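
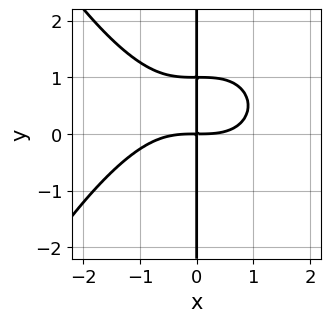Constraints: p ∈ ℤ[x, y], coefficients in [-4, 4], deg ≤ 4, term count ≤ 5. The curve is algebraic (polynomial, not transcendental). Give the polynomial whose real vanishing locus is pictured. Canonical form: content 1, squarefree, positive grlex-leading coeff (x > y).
x^4 + 3*x*y^2 - 3*x*y

First, deg p = 4.
Then, from the visible intercepts: every point of the y-axis in the box is on the curve.
Finally, these observations pin down the coefficients.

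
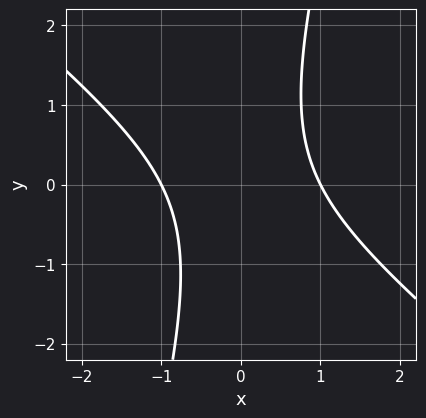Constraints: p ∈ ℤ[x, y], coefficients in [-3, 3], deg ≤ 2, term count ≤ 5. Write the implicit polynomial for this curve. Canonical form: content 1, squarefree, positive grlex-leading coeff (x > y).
deg p = 2. The shape is more complex than any degree-1 curve.
Observable constraints: the curve avoids every integer y-axis point in the box; among the integer gridlines, it crosses the x-axis at x ∈ {-1, 1}.
Assembling these constraints gives the stated polynomial.

3*x^2 + 3*x*y - y^2 - 3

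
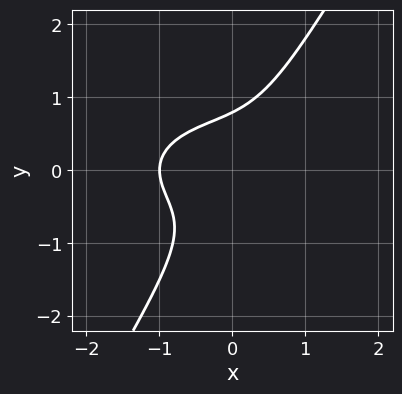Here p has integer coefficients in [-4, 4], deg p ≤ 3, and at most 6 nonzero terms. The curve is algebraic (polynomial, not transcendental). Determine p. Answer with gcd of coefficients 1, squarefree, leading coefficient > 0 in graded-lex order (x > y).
deg p = 3. The shape is more complex than any degree-2 curve.
Checking where it meets the axes: one x-axis crossing is at x = -1.
These observations pin down the coefficients.

x^3 + 3*x*y^2 - 2*y^3 + 1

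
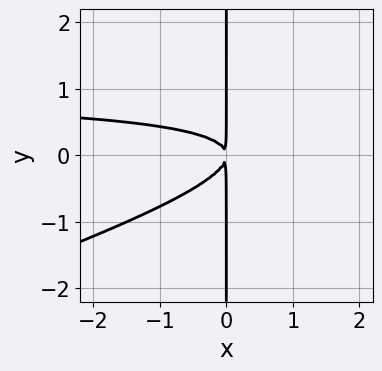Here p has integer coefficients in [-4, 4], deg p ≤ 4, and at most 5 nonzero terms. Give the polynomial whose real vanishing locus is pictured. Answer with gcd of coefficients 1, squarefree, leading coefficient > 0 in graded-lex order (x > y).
1. Degree: the shape is more complex than any degree-2 curve, so deg p = 3.
2. Reading off the gridlines: every point of the y-axis in the box is on the curve.
3. Matching integer coefficients to the picture gives p.

x^2*y - 3*x*y^2 - x^2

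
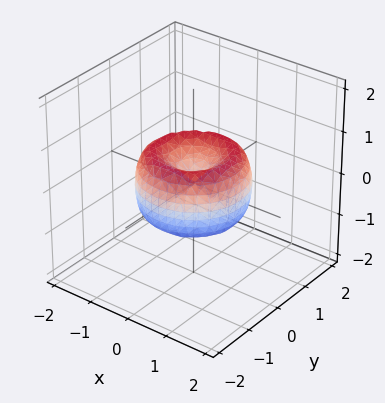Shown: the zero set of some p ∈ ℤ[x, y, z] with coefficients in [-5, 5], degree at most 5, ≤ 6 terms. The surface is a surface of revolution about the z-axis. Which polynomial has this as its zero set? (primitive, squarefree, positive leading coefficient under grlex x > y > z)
2*x^4 + 4*x^2*y^2 + 2*y^4 - 3*x^2 - 3*y^2 + 2*z^2

1. Degree: no degree-3 surface has this shape, so deg p = 4.
2. Symmetry: every cross-section ⟂ z is a circle, so x, y appear only via x² + y².
3. From the visible intercepts: it crosses the y-axis at the gridline y = 0; a circular section at z = 0 has radius between 1 and 2; one z-axis crossing is at z = 0; one x-axis crossing is at x = 0.
4. These observations pin down the coefficients.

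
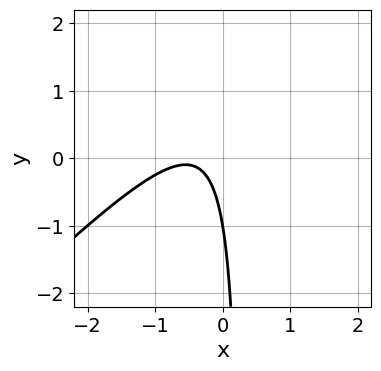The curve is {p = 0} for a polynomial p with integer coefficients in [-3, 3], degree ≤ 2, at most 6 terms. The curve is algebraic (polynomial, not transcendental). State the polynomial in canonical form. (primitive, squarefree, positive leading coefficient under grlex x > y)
3*x^2 - 3*x*y + 3*x + y + 1

Degree: no degree-1 curve has this shape, so deg p = 2.
Against the integer gridlines: one y-axis crossing is at y = -1; it misses every integer gridline on the x-axis.
Fitting integer coefficients to these (and the overall shape) gives p.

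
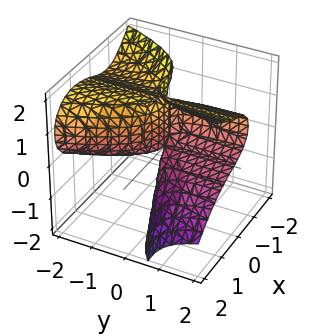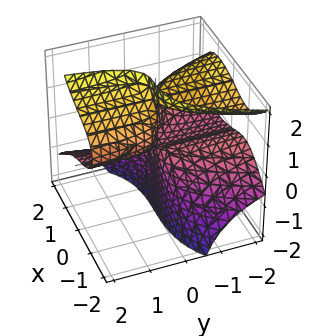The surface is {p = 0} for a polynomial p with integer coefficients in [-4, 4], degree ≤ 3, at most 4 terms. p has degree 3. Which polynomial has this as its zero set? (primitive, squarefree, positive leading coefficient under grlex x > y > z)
1. The degree is 3 — a generic line meets the surface in up to 3 points.
2. From the axis intercepts and sections: the visible y-axis segment lies entirely on the surface; it meets the x-axis at x = 0 (among the integer gridlines); the visible z-axis segment lies entirely on the surface.
3. Assembling these constraints gives the stated polynomial.

x^3 - 2*y*z^2 + x*y + 3*y*z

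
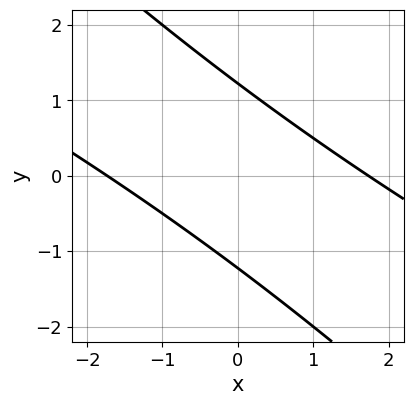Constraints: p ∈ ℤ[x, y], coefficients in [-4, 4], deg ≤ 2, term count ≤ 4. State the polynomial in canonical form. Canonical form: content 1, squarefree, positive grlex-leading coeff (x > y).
1. The degree is 2 — no degree-1 curve has this shape.
2. The integer polynomial consistent with all of this is the stated p.

x^2 + 3*x*y + 2*y^2 - 3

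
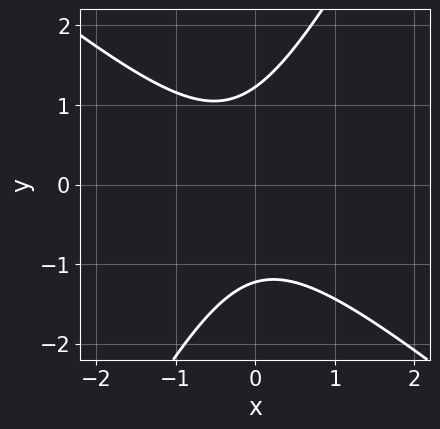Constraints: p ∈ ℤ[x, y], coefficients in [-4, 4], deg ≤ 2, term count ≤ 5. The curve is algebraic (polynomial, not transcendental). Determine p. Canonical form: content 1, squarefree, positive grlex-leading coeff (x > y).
1. The degree is 2 — a generic line meets the curve in up to 2 points.
2. Against the integer gridlines: it misses every integer gridline on the x-axis.
3. Solving for integer coefficients yields p as stated.

3*x^2 + 2*x*y - 2*y^2 + x + 3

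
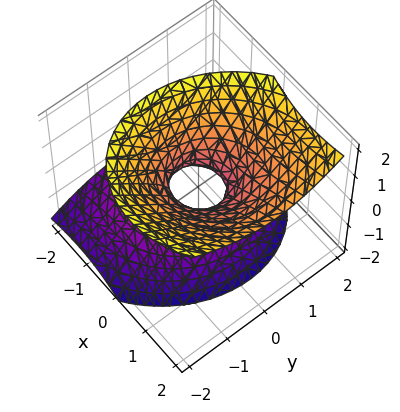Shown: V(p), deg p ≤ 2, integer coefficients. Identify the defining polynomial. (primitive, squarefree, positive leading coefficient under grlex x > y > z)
(a) Degree: no degree-1 surface has this shape, so deg p = 2.
(b) Against the integer gridlines: no z-intercept at any integer in the box.
(c) These observations pin down the coefficients.

3*x^2 - x*y - 3*x*z + 3*y^2 - 3*z^2 - 1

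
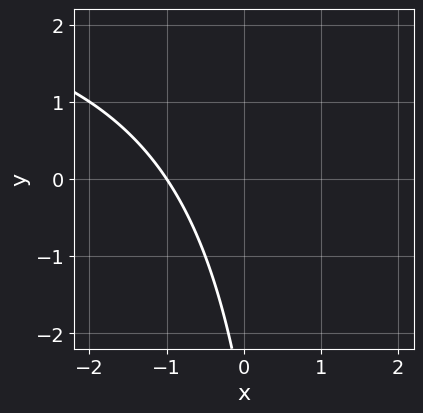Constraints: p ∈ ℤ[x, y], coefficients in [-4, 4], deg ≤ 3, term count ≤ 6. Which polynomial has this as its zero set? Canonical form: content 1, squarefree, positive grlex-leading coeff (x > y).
x*y - 3*x - y - 3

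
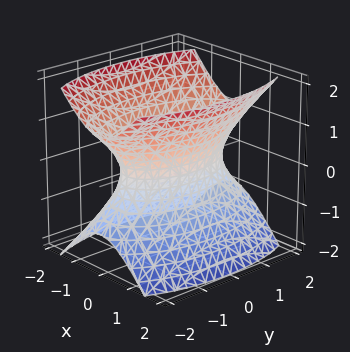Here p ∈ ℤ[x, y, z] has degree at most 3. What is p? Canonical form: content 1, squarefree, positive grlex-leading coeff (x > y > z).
1. deg p = 2. An hourglass — one-sheet hyperboloid; a quadric.
2. Symmetries: mirror symmetry x ↦ −x ⇒ only even powers of x; the y ↦ −y reflection is a symmetry, so y appears only in even powers; the z ↦ −z reflection is a symmetry, so z appears only in even powers.
3. Checking where it meets the axes: no z-intercept at any integer in the box.
4. These observations pin down the coefficients.

3*x^2 + y^2 - 2*z^2 - 2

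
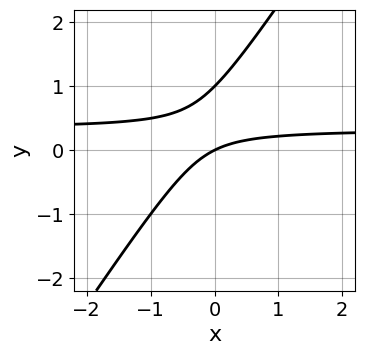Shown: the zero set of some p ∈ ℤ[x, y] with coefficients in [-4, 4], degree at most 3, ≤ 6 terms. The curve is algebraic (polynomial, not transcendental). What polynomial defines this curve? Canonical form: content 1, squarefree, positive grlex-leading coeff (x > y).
deg p = 2. A generic line meets the curve in up to 2 points.
Observable constraints: it meets the x-axis at x = 0 (among the integer gridlines); among the integer gridlines, it crosses the y-axis at y ∈ {0, 1}.
Solving for integer coefficients yields p as stated.

3*x*y - 2*y^2 - x + 2*y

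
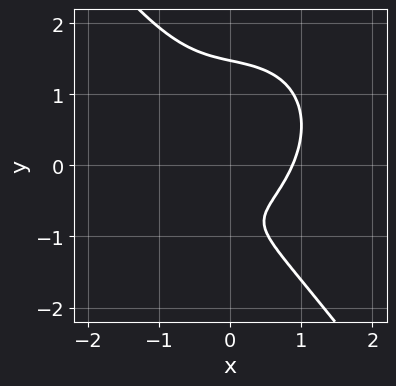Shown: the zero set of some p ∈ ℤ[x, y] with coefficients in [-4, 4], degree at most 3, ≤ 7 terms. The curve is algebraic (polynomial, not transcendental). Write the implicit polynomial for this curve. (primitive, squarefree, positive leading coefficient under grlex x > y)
3*x^3 + x*y^2 + 2*y^3 - 3*y - 2

(a) Degree: no degree-2 curve has this shape, so deg p = 3.
(b) Solving for integer coefficients yields p as stated.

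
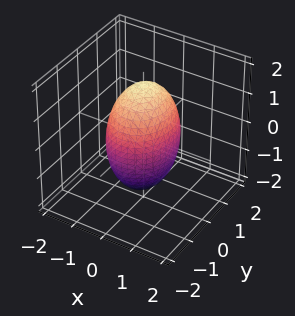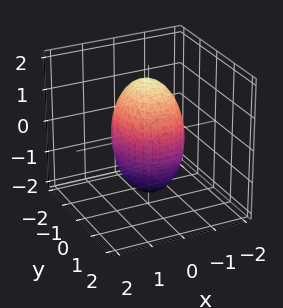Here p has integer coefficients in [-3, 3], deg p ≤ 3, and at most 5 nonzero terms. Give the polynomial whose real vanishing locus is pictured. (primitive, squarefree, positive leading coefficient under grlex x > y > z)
3*x^2 + 2*y^2 + z^2 - 3

First, the degree is 2 — bounded and convex; a quadric.
Then, symmetries: it's symmetric under x → −x, forcing even powers of x; the y ↦ −y reflection is a symmetry, so y appears only in even powers; the z ↦ −z reflection is a symmetry, so z appears only in even powers.
Next, observable constraints: the x-axis gridline crossings are at x ∈ {-1, 1}.
Finally, the integer polynomial consistent with all of this is the stated p.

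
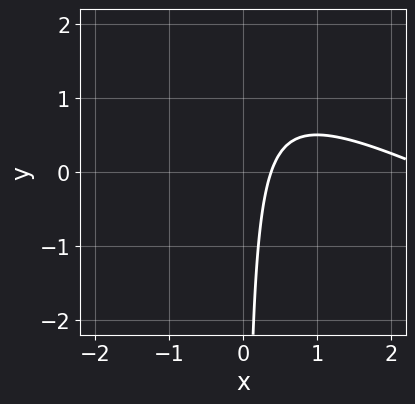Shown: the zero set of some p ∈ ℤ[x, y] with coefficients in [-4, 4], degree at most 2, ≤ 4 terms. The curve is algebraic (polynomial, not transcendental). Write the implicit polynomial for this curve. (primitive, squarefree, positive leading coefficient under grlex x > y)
First, deg p = 2. A generic line meets the curve in up to 2 points.
Then, from the visible intercepts: the curve avoids every integer y-axis point in the box.
Finally, solving for integer coefficients yields p as stated.

x^2 + 2*x*y - 3*x + 1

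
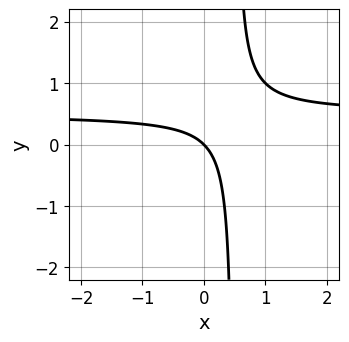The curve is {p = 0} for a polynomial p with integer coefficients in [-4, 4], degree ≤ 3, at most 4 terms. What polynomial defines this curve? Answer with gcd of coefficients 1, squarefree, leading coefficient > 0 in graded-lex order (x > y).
First, deg p = 2. A generic line meets the curve in up to 2 points.
Then, reading off the gridlines: one y-axis crossing is at y = 0; one x-axis crossing is at x = 0.
Finally, assembling these constraints gives the stated polynomial.

2*x*y - x - y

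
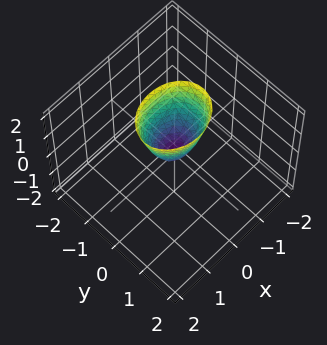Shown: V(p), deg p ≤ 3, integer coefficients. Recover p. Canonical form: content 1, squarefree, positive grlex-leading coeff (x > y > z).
deg p = 2. A single bowl opening along one axis; a quadric.
Symmetries: mirror symmetry y ↦ −y ⇒ only even powers of y; mirror symmetry x ↦ −x ⇒ only even powers of x.
Observable constraints: it crosses the z-axis at the gridline z = 0; it crosses the y-axis at the gridline y = 0; it meets the x-axis at x = 0 (among the integer gridlines).
Putting this together gives p.

2*x^2 + 3*y^2 - z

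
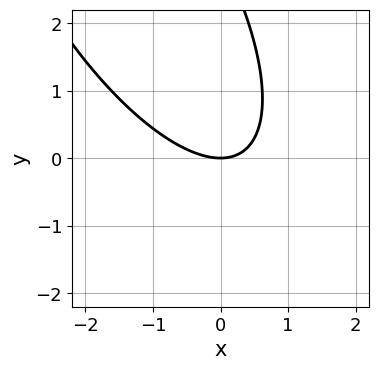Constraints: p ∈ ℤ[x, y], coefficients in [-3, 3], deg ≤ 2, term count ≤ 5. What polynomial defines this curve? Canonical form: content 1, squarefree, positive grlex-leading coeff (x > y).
(a) The degree is 2 — a generic line meets the curve in up to 2 points.
(b) Against the integer gridlines: it meets the x-axis at x = 0 (among the integer gridlines); one y-axis crossing is at y = 0.
(c) Solving for integer coefficients yields p as stated.

2*x^2 + 2*x*y + y^2 - 3*y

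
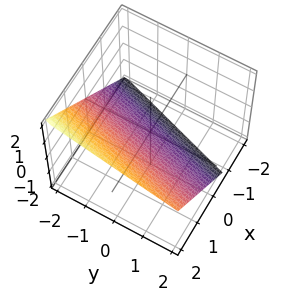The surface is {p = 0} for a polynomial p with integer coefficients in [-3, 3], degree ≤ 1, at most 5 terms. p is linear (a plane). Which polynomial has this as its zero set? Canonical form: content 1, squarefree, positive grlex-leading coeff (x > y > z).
(a) deg p = 1. The surface is flat (a plane).
(b) From the visible intercepts: it meets the y-axis at y = -2 (among the integer gridlines).
(c) These observations pin down the coefficients.

3*x - y - 3*z - 2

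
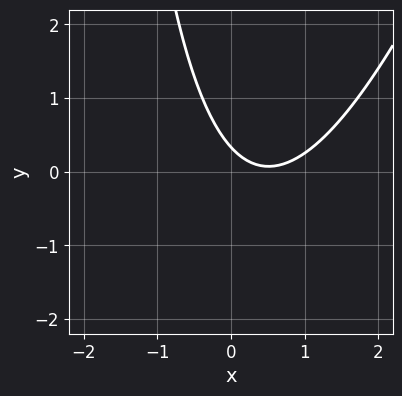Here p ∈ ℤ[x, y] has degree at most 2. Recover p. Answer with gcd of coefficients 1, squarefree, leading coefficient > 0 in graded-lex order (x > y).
(a) deg p = 2. A generic line meets the curve in up to 2 points.
(b) From the visible intercepts: the curve avoids every integer x-axis point in the box.
(c) The integer polynomial consistent with all of this is the stated p.

3*x^2 - x*y - 3*x - 3*y + 1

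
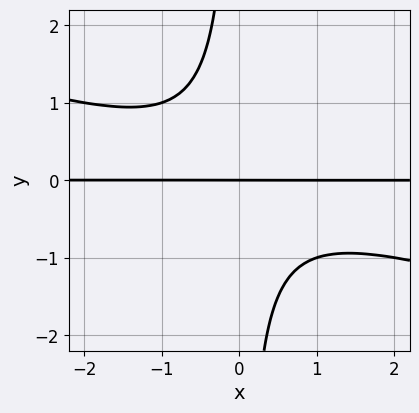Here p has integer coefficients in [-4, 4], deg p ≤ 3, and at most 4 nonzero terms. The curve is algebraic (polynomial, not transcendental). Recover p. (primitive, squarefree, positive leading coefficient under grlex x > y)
x^2*y + 3*x*y^2 + 2*y

First, degree: a generic line meets the curve in up to 3 points, so deg p = 3.
Next, against the integer gridlines: the visible x-axis segment lies entirely on the curve; it meets the y-axis at y = 0 (among the integer gridlines).
Finally, matching integer coefficients to the picture gives p.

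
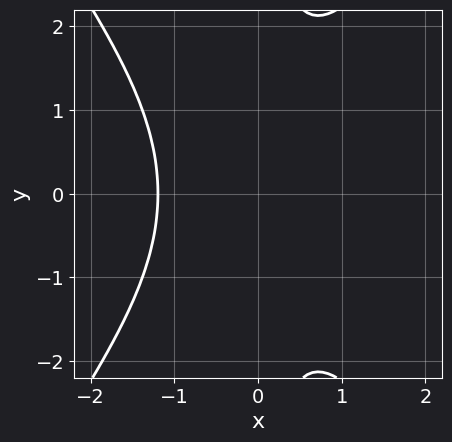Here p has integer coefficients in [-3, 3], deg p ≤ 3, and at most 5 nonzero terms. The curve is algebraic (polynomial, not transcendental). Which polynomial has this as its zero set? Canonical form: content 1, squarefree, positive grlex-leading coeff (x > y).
2*x^3 - x*y^2 + x^2 + 2

deg p = 3. A generic line meets the curve in up to 3 points.
Symmetries: mirror symmetry y ↦ −y ⇒ only even powers of y.
Reading off the gridlines: the curve avoids every integer y-axis point in the box.
These observations pin down the coefficients.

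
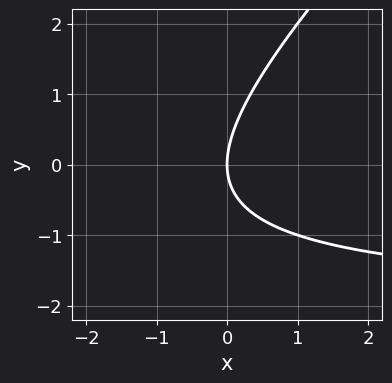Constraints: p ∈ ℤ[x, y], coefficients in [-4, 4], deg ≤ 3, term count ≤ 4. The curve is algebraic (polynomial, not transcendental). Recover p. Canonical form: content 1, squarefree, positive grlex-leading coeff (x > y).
First, deg p = 2. A generic line meets the curve in up to 2 points.
Next, against the integer gridlines: it crosses the y-axis at the gridline y = 0; one x-axis crossing is at x = 0.
Finally, together with the visible shape, these determine p as stated.

x*y - y^2 + 2*x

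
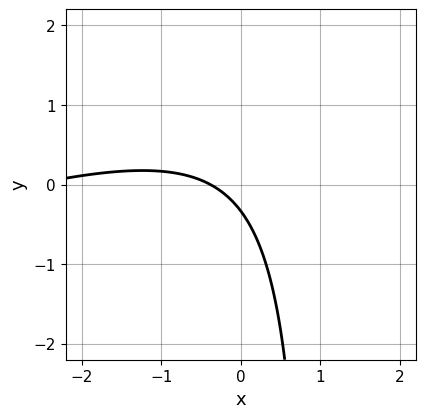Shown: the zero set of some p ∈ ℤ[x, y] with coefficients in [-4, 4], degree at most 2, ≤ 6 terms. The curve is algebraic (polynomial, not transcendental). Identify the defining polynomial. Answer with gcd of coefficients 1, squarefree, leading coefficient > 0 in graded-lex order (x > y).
1. The degree is 2 — the shape is more complex than any degree-1 curve.
2. Matching integer coefficients to the picture gives p.

x^2 - 3*x*y + 3*x + 3*y + 1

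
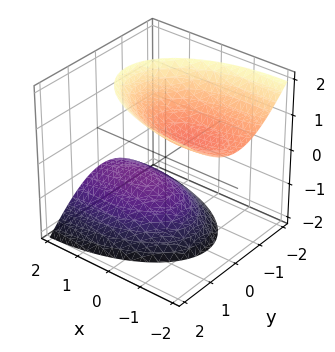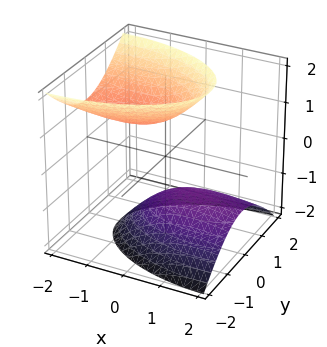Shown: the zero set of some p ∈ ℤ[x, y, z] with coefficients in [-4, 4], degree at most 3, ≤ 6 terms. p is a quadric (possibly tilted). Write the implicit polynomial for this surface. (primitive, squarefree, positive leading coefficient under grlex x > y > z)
x^2 + 2*x*z + 3*y^2 - 2*z^2 + 2

First, I count 2 distinct pieces. They look like related sheets of one shape, so recover p as a whole.
Next, degree: a generic line meets the surface in up to 2 points, so deg p = 2.
Then, observable constraints: no y-intercept at any integer in the box; the surface avoids every integer x-axis point in the box.
Finally, together with the visible shape, these determine p as stated. Check: (0, 0, -1) on the z-axis lies on the surface, and p(0, 0, -1) = 0. ✓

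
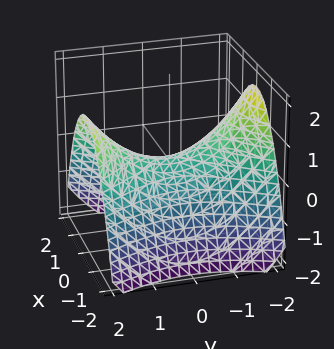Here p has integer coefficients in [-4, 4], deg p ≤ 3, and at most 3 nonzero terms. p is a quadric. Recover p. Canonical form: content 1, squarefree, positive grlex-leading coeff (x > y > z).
deg p = 2. A saddle surface; a quadric.
Symmetries: mirror symmetry y ↦ −y ⇒ only even powers of y; mirror symmetry x ↦ −x ⇒ only even powers of x.
Reading off the gridlines: it meets the z-axis at z = 0 (among the integer gridlines); it crosses the y-axis at the gridline y = 0; it meets the x-axis at x = 0 (among the integer gridlines).
Solving for integer coefficients yields p as stated.

2*x^2 - y^2 + 3*z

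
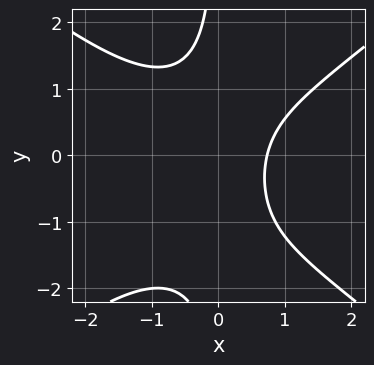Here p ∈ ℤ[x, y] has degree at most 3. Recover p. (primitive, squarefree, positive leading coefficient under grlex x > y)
First, degree: the shape is more complex than any degree-2 curve, so deg p = 3.
Next, observable constraints: no y-intercept at any integer in the box.
Finally, matching integer coefficients to the picture gives p.

2*x^3 - 3*x*y^2 - 2*x*y + 3*x - 3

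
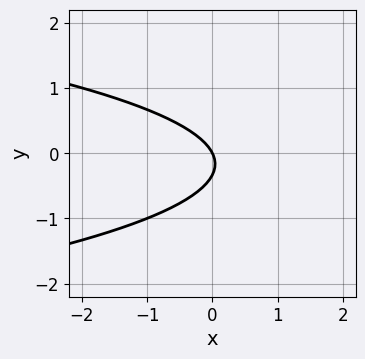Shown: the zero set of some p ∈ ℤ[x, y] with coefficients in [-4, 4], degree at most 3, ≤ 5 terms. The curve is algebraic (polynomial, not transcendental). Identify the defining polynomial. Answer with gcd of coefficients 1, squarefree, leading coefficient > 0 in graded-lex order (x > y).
3*y^2 + 2*x + y

First, degree: the shape is more complex than any degree-1 curve, so deg p = 2.
Next, reading off the gridlines: one y-axis crossing is at y = 0; one x-axis crossing is at x = 0.
Finally, solving for integer coefficients yields p as stated.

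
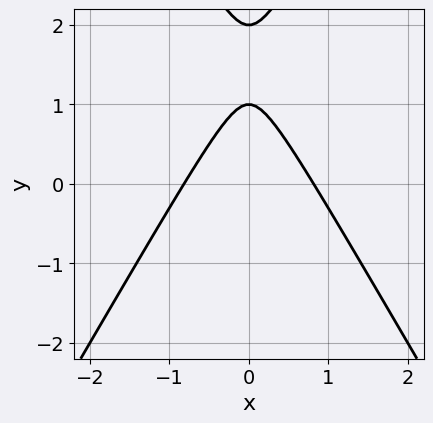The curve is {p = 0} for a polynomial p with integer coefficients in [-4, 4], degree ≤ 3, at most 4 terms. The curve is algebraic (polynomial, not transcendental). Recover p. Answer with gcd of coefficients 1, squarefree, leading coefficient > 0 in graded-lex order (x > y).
3*x^2 - y^2 + 3*y - 2

deg p = 2. A generic line meets the curve in up to 2 points.
Symmetries: mirror symmetry x ↦ −x ⇒ only even powers of x.
From the visible intercepts: the y-axis gridline crossings are at y ∈ {1, 2}.
These observations pin down the coefficients.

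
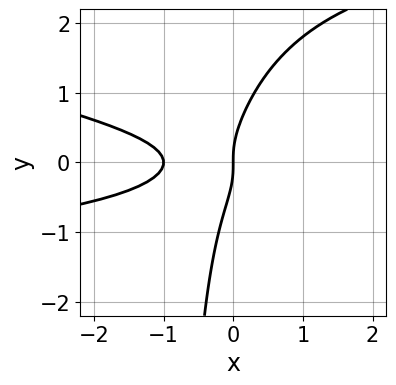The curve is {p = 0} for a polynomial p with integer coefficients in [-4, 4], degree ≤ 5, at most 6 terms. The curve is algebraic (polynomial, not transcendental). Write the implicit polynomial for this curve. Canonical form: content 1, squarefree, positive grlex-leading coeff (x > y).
x*y^3 - 3*x*y^2 + y^3 - x^2 - x

(a) The degree is 4 — the shape is more complex than any degree-3 curve.
(b) Checking where it meets the axes: one y-axis crossing is at y = 0; the x-axis gridline crossings are at x ∈ {-1, 0}.
(c) Solving for integer coefficients yields p as stated.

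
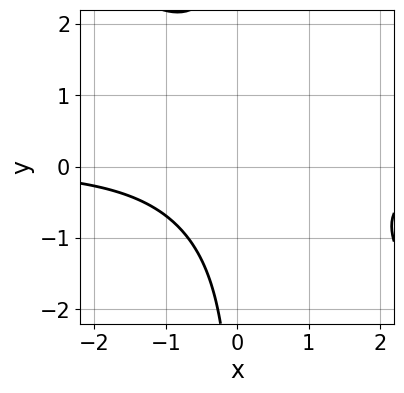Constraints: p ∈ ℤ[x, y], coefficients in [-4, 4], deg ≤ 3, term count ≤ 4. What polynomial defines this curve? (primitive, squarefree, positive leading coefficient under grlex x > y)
deg p = 3.
From the axis intercepts and sections: it misses every integer gridline on the x-axis; the curve avoids every integer y-axis point in the box.
The integer polynomial consistent with all of this is the stated p.

2*x^2*y + 2*x*y^2 - x*y + 3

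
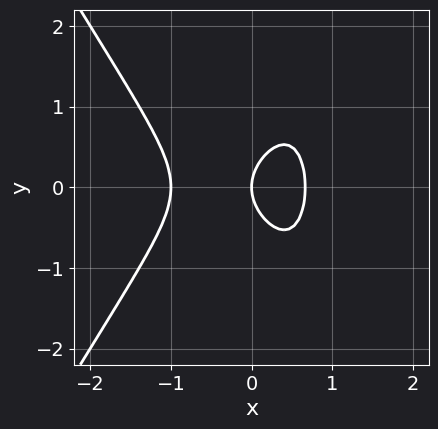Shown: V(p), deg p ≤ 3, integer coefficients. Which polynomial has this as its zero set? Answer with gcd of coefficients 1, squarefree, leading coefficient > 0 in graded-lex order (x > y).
3*x^3 - x*y^2 + x^2 + 2*y^2 - 2*x

The degree is 3 — no degree-2 curve has this shape.
Symmetries: it's symmetric under y → −y, forcing even powers of y.
Checking where it meets the axes: the x-axis gridline crossings are at x ∈ {-1, 0}; it crosses the y-axis at the gridline y = 0.
The integer polynomial consistent with all of this is the stated p.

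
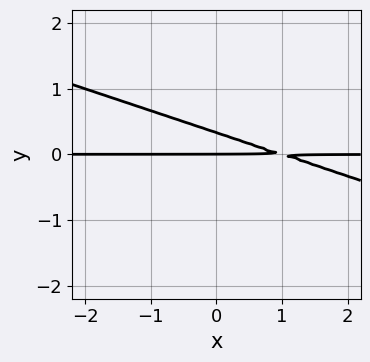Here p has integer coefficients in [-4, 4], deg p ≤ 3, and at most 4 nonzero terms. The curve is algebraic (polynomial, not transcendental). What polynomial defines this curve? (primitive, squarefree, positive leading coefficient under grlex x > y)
(a) Degree: a generic line meets the curve in up to 2 points, so deg p = 2.
(b) Checking where it meets the axes: it crosses the y-axis at the gridline y = 0; every point of the x-axis in the box is on the curve.
(c) Assembling these constraints gives the stated polynomial.

x*y + 3*y^2 - y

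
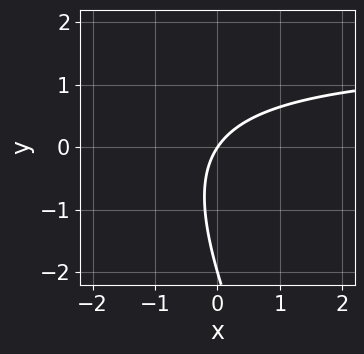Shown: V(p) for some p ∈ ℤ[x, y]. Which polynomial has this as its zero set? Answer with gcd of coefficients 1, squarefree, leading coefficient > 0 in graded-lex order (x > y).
Degree: the shape is more complex than any degree-1 curve, so deg p = 2.
From the axis intercepts and sections: it meets the x-axis at x = 0 (among the integer gridlines); among the integer gridlines, it crosses the y-axis at y ∈ {-2, 0}.
Matching integer coefficients to the picture gives p.

2*x*y + y^2 - 3*x + 2*y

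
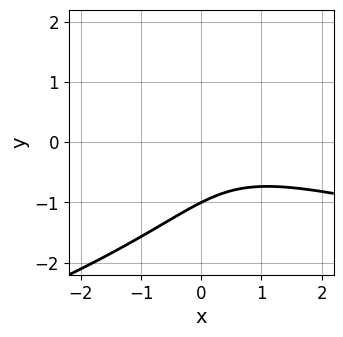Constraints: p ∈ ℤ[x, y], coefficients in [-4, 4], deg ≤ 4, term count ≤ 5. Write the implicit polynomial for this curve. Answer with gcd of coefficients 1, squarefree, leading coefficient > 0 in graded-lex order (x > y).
The degree is 3 — the shape is more complex than any degree-2 curve.
Observable constraints: no x-intercept at any integer in the box; one y-axis crossing is at y = -1.
Assembling these constraints gives the stated polynomial.

2*y^3 + x^2 + 3*x*y + 2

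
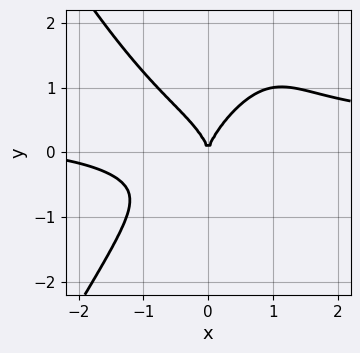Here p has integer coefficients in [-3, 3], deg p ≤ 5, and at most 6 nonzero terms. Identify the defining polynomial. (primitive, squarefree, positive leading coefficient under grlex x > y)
3*x^3*y - x*y^3 - x^3 + 2*y^3 - 3*x^2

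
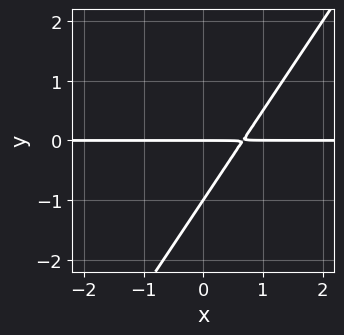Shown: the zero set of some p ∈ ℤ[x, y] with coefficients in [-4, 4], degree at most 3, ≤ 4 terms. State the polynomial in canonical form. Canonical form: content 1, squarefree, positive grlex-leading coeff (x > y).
3*x*y - 2*y^2 - 2*y

1. deg p = 2.
2. Observable constraints: among the integer gridlines, it crosses the y-axis at y ∈ {-1, 0}; the visible x-axis segment lies entirely on the curve.
3. The integer polynomial consistent with all of this is the stated p.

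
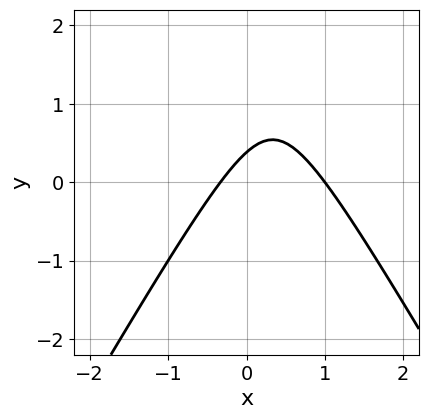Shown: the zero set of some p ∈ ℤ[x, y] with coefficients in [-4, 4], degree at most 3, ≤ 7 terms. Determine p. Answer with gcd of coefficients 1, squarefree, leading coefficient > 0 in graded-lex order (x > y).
3*x^2 - y^2 - 2*x + 3*y - 1

1. The degree is 2 — the shape is more complex than any degree-1 curve.
2. Observable constraints: it meets the x-axis at x = 1 (among the integer gridlines).
3. Putting this together gives p.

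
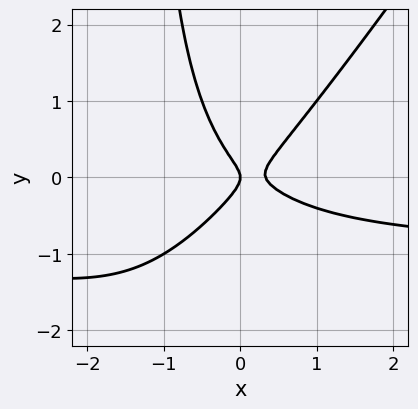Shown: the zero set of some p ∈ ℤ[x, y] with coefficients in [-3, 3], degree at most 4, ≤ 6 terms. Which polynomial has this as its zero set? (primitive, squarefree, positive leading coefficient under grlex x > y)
The degree is 3 — no degree-2 curve has this shape.
Reading off the gridlines: it crosses the x-axis at the gridline x = 0; it meets the y-axis at y = 0 (among the integer gridlines).
Together with the visible shape, these determine p as stated.

3*x^2*y - 2*x*y^2 + 3*x^2 - 3*y^2 - x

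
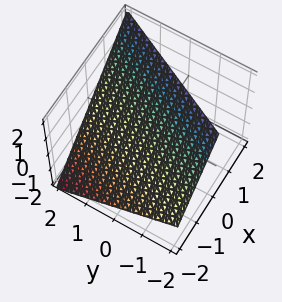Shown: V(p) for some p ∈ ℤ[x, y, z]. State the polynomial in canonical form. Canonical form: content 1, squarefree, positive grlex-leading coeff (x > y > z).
1. The degree is 1 — the surface is flat (a plane).
2. Reading off the gridlines: it crosses the z-axis at the gridline z = 1; it meets the y-axis at y = 2 (among the integer gridlines); it crosses the x-axis at the gridline x = -1.
3. These observations pin down the coefficients.

2*x - y - 2*z + 2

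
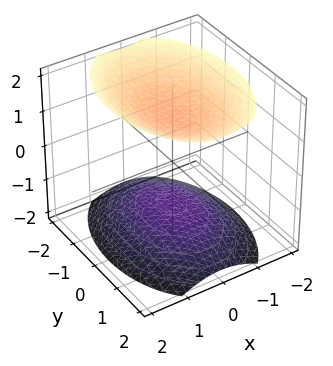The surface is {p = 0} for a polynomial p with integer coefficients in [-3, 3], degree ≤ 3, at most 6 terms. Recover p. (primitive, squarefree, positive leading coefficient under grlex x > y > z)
(a) The picture has 2 separate pieces.
(b) deg p = 2.
(c) Symmetries: it's symmetric under x → −x, forcing even powers of x; it's symmetric under z → −z, forcing even powers of z; mirror symmetry y ↦ −y ⇒ only even powers of y.
(d) Against the integer gridlines: no y-intercept at any integer in the box; the surface avoids every integer x-axis point in the box.
(e) Together with the visible shape, these determine p as stated.

2*x^2 + y^2 - 2*z^2 + 3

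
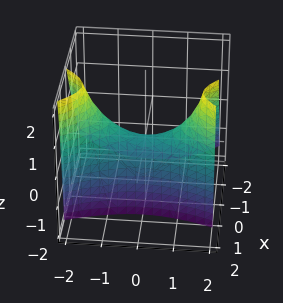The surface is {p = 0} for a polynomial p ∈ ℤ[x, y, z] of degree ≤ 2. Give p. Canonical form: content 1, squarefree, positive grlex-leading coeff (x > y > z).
3*x^2 - 2*x*z - y^2 + 2*z

1. deg p = 2. The shape is more complex than any degree-1 surface.
2. Against the integer gridlines: one z-axis crossing is at z = 0; it crosses the x-axis at the gridline x = 0; one y-axis crossing is at y = 0.
3. Solving for integer coefficients yields p as stated.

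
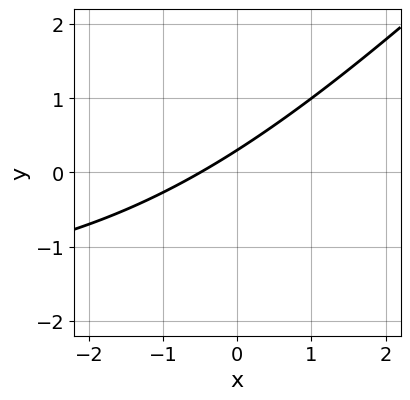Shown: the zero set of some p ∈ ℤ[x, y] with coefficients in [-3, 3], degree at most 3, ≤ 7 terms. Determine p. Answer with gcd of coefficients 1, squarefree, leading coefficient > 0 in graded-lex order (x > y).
Degree: the shape is more complex than any degree-1 curve, so deg p = 2.
Matching integer coefficients to the picture gives p.

x*y - y^2 + 2*x - 3*y + 1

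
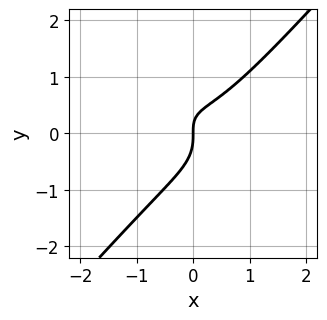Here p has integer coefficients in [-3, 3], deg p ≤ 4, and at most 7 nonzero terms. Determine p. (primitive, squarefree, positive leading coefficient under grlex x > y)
1. deg p = 3. A generic line meets the curve in up to 3 points.
2. Observable constraints: it meets the x-axis at x = 0 (among the integer gridlines); it meets the y-axis at y = 0 (among the integer gridlines).
3. Assembling these constraints gives the stated polynomial.

2*x^3 + 2*x^2*y - 3*y^3 - 2*x*y + 2*x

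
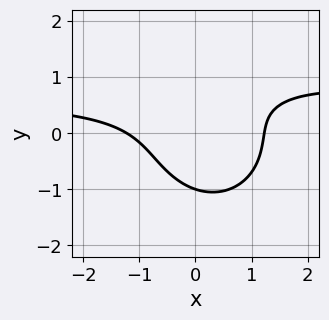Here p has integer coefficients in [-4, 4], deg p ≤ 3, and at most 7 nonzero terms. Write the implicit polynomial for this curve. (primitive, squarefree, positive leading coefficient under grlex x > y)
3*x^2*y + 3*y^3 - 2*x^2 - 3*x*y + 3

(a) Degree: a generic line meets the curve in up to 3 points, so deg p = 3.
(b) Observable constraints: it crosses the y-axis at the gridline y = -1.
(c) Putting this together gives p.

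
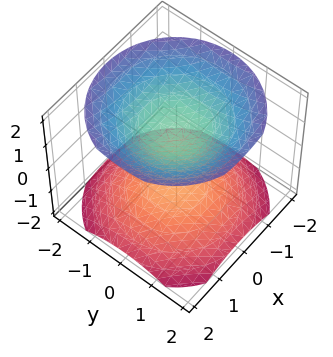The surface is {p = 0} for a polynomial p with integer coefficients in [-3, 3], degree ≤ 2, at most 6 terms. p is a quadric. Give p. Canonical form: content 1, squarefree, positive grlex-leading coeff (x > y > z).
2*x^2 + 2*y^2 - 3*z^2 + 3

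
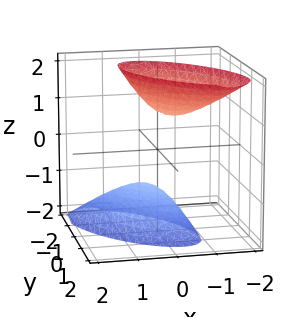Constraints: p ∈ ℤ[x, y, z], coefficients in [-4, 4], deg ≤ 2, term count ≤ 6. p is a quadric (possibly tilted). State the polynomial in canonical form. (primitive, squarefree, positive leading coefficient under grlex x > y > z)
3*x^2 + 3*x*y + x*z + 2*y^2 - z^2 + 1

The picture has 2 separate pieces.
Degree: no degree-1 surface has this shape, so deg p = 2.
From the axis intercepts and sections: it misses every integer gridline on the x-axis; the z-axis gridline crossings are at z ∈ {-1, 1}; the surface avoids every integer y-axis point in the box.
Solving for integer coefficients yields p as stated.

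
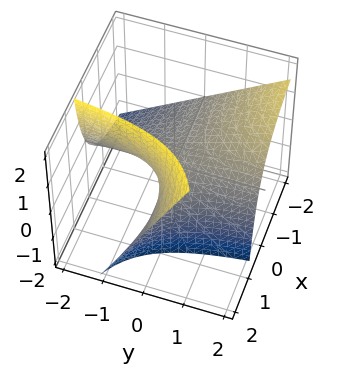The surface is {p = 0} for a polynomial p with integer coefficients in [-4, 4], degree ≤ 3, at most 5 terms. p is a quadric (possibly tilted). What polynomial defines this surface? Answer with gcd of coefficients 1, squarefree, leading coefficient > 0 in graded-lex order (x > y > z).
x*y - x*z + z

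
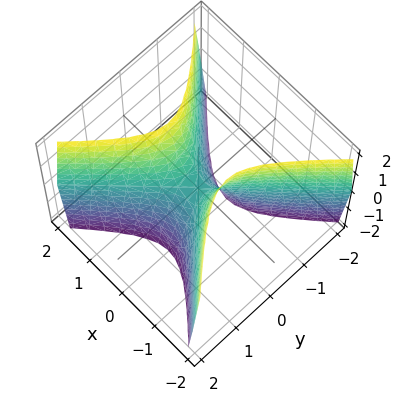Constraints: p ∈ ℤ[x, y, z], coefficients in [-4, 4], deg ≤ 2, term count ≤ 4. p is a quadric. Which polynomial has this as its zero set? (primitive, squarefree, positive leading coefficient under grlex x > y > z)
(a) Degree: a saddle surface; a quadric, so deg p = 2.
(b) Symmetries: mirror symmetry x ↦ −x ⇒ only even powers of x; the y ↦ −y reflection is a symmetry, so y appears only in even powers.
(c) Observable constraints: it crosses the x-axis at the gridline x = 0; one y-axis crossing is at y = 0.
(d) These observations pin down the coefficients.

3*x^2 - 3*y^2 - z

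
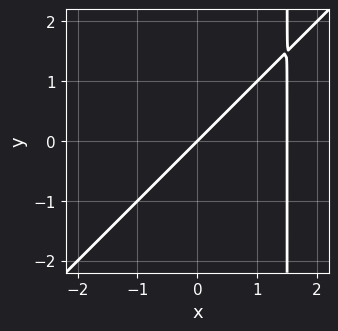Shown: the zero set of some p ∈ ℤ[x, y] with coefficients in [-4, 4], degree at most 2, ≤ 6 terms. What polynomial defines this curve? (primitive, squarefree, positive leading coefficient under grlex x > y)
2*x^2 - 2*x*y - 3*x + 3*y

The degree is 2 — the shape is more complex than any degree-1 curve.
Checking where it meets the axes: one y-axis crossing is at y = 0; it meets the x-axis at x = 0 (among the integer gridlines).
Together with the visible shape, these determine p as stated.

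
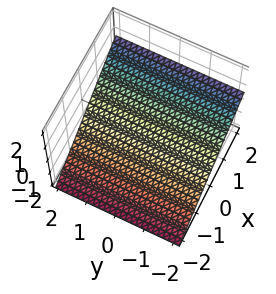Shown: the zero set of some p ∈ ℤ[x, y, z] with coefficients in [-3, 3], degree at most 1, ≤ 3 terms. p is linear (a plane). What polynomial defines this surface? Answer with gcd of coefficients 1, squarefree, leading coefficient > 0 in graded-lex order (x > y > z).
2*x - 3*z - 2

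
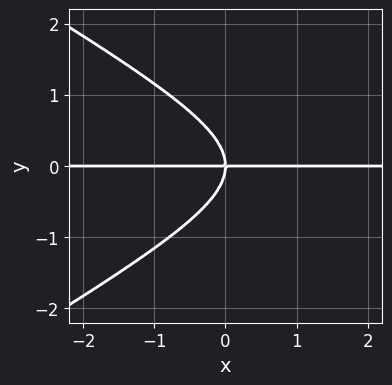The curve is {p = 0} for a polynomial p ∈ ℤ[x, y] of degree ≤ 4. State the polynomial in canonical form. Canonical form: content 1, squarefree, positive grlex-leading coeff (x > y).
(a) deg p = 3.
(b) Against the integer gridlines: it meets the y-axis at y = 0 (among the integer gridlines); every point of the x-axis in the box is on the curve.
(c) The integer polynomial consistent with all of this is the stated p.

x^2*y - 3*y^3 - 3*x*y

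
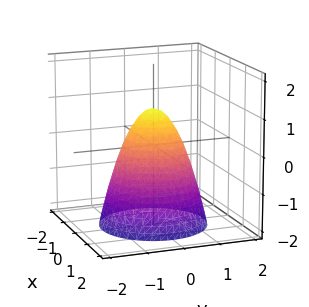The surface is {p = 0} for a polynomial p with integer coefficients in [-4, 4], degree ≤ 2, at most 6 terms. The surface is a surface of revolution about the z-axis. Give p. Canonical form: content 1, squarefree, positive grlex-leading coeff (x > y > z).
3*x^2 + 3*y^2 + 2*z - 2

Degree: no degree-1 surface has this shape, so deg p = 2.
By symmetry, the z-axis is an axis of rotation, so x and y enter only as x² + y².
From the axis intercepts and sections: it crosses the z-axis at the gridline z = 1; a circular section at z = -2 has radius between 1 and 2.
Solving for integer coefficients yields p as stated.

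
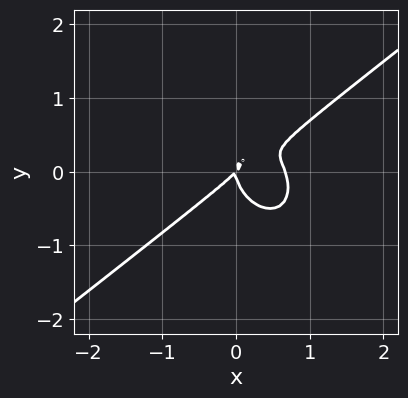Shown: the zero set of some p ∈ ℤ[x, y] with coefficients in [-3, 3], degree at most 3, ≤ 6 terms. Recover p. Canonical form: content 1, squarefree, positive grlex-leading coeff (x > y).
3*x^3 - 2*x^2*y - 3*y^3 - 2*x^2 + 2*x*y

(a) deg p = 3.
(b) Reading off the gridlines: it crosses the y-axis at the gridline y = 0; one x-axis crossing is at x = 0.
(c) Matching integer coefficients to the picture gives p.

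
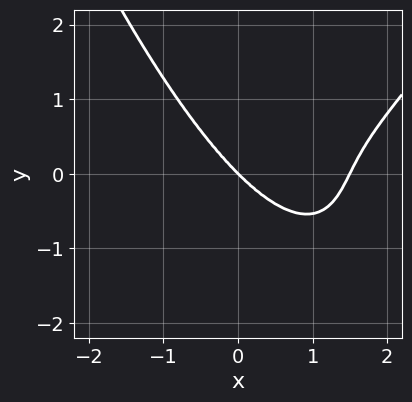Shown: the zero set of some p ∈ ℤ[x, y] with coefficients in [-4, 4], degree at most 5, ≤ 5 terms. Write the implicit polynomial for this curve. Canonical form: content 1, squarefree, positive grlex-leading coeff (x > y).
2*x^4 - x^3*y - 3*x^3 - 3*y^3

First, deg p = 4.
Next, reading off the gridlines: it crosses the x-axis at the gridline x = 0; it crosses the y-axis at the gridline y = 0.
Finally, these observations pin down the coefficients.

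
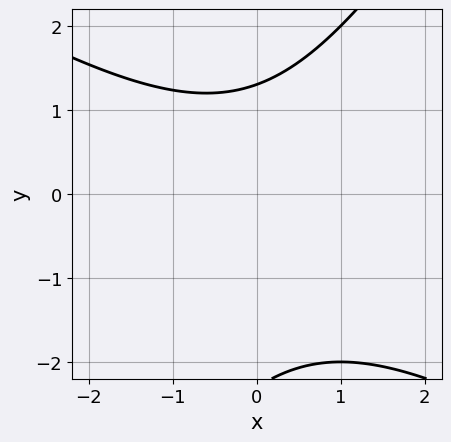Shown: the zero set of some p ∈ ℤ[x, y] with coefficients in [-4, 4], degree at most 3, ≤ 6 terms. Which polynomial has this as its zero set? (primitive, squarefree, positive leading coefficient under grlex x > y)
deg p = 2. No degree-1 curve has this shape.
Against the integer gridlines: no x-intercept at any integer in the box.
Putting this together gives p.

x^2 + x*y - y^2 - y + 3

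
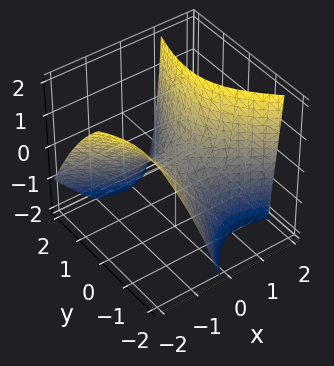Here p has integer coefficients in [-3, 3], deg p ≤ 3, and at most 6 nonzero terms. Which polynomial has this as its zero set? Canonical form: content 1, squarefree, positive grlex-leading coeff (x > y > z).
3*x^2 + 3*x*y + 2*x*z - 2*y^2 - 3*z

(a) deg p = 2. No degree-1 surface has this shape.
(b) Reading off the gridlines: one x-axis crossing is at x = 0; it meets the y-axis at y = 0 (among the integer gridlines).
(c) Assembling these constraints gives the stated polynomial.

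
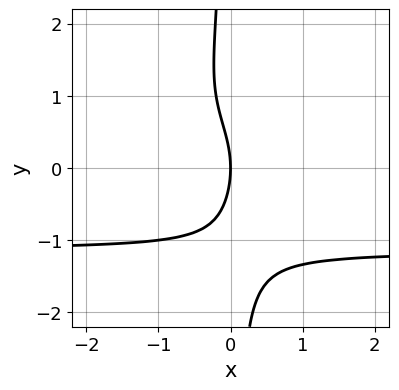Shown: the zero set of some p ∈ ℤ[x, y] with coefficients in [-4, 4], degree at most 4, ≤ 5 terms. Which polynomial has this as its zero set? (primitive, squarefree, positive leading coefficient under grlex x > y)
2*x*y^3 + y^2 + 3*x

1. deg p = 4. The shape is more complex than any degree-3 curve.
2. From the visible intercepts: it meets the y-axis at y = 0 (among the integer gridlines); it crosses the x-axis at the gridline x = 0.
3. These observations pin down the coefficients.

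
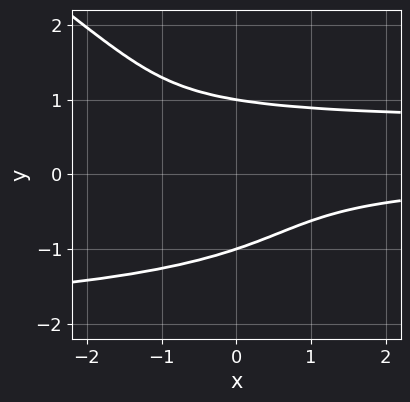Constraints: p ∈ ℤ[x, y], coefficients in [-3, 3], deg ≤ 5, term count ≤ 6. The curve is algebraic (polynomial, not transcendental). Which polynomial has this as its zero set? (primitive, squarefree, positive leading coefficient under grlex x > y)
The degree is 4 — a generic line meets the curve in up to 4 points.
Checking where it meets the axes: among the integer gridlines, it crosses the y-axis at y ∈ {-1, 1}; no x-intercept at any integer in the box.
These observations pin down the coefficients.

2*x*y^3 + 3*y^4 + 3*x*y^2 - 3*x*y - 3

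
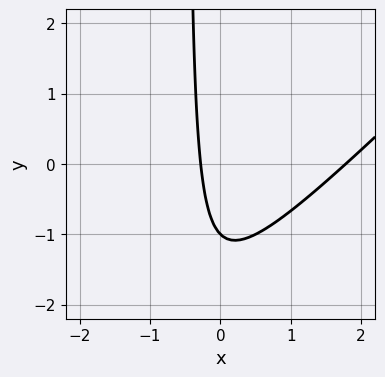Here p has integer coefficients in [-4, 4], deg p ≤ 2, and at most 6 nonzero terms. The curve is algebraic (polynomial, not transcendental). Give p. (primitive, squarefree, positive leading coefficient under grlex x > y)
1. Degree: no degree-1 curve has this shape, so deg p = 2.
2. From the axis intercepts and sections: it crosses the y-axis at the gridline y = -1.
3. These observations pin down the coefficients.

2*x^2 - 2*x*y - 3*x - y - 1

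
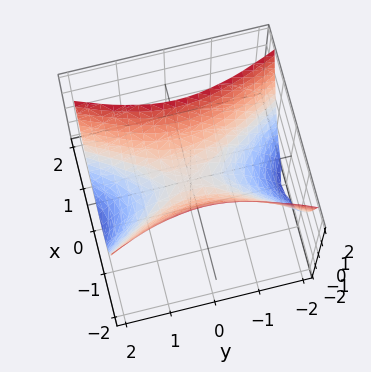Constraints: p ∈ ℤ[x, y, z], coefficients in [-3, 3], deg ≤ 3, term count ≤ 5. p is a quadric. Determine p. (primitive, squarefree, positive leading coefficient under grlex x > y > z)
3*x^2 - y^2 - 2*z

deg p = 2. A saddle surface; a quadric.
Symmetries: mirror symmetry y ↦ −y ⇒ only even powers of y; mirror symmetry x ↦ −x ⇒ only even powers of x.
Observable constraints: it meets the z-axis at z = 0 (among the integer gridlines); it meets the x-axis at x = 0 (among the integer gridlines).
Together with the visible shape, these determine p as stated.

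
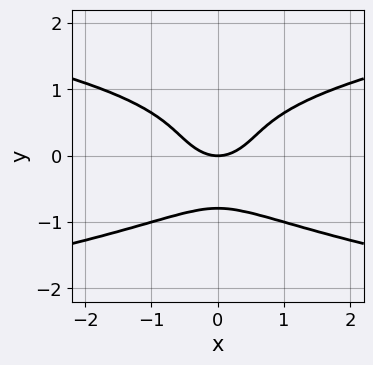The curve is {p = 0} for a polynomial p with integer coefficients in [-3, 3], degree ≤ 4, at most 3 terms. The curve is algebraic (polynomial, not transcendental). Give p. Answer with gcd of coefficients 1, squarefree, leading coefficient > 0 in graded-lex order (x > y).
(a) The degree is 4 — the shape is more complex than any degree-3 curve.
(b) Symmetries: the x ↦ −x reflection is a symmetry, so x appears only in even powers.
(c) Reading off the gridlines: it meets the x-axis at x = 0 (among the integer gridlines); one y-axis crossing is at y = 0.
(d) The integer polynomial consistent with all of this is the stated p.

2*y^4 - x^2 + y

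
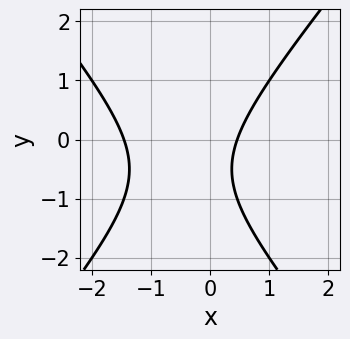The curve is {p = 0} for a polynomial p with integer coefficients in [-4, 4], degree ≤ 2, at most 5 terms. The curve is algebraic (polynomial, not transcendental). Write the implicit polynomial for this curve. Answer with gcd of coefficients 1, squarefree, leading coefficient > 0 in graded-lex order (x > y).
3*x^2 - 2*y^2 + 3*x - 2*y - 2

First, degree: a generic line meets the curve in up to 2 points, so deg p = 2.
Then, from the axis intercepts and sections: it misses every integer gridline on the y-axis.
Finally, solving for integer coefficients yields p as stated.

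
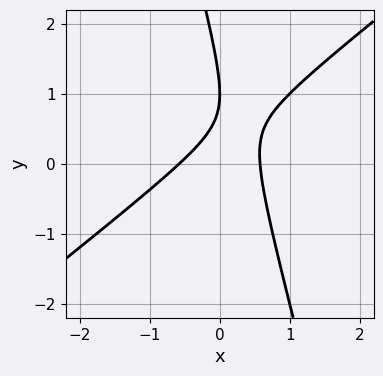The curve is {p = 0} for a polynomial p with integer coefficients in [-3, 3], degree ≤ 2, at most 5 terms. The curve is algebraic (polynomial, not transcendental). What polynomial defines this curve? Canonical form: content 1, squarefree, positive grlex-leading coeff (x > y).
3*x^2 - 3*x*y - y^2 + 2*y - 1

First, degree: no degree-1 curve has this shape, so deg p = 2.
Then, against the integer gridlines: it crosses the y-axis at the gridline y = 1.
Finally, matching integer coefficients to the picture gives p.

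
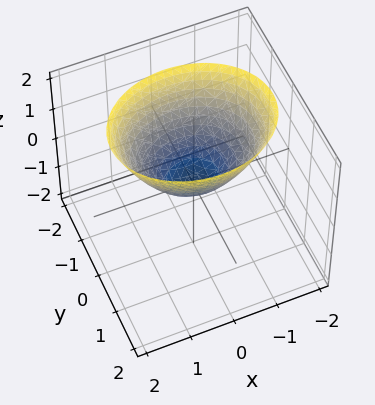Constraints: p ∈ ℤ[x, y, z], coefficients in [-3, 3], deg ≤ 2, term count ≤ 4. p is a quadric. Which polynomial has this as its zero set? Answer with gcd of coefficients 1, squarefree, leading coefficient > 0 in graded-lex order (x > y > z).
2*x^2 + 3*y^2 - 3*z

First, degree: a paraboloid; a quadric, so deg p = 2.
Then, symmetries: mirror symmetry x ↦ −x ⇒ only even powers of x; it's symmetric under y → −y, forcing even powers of y.
Next, against the integer gridlines: it meets the y-axis at y = 0 (among the integer gridlines); it crosses the z-axis at the gridline z = 0; it crosses the x-axis at the gridline x = 0.
Finally, solving for integer coefficients yields p as stated.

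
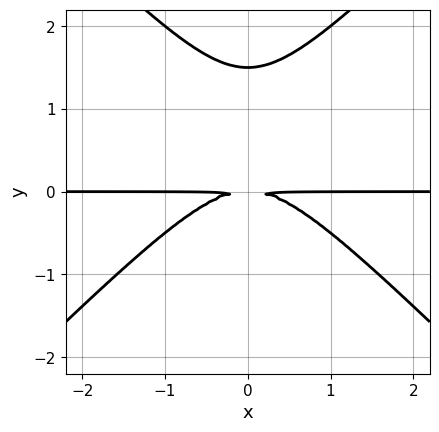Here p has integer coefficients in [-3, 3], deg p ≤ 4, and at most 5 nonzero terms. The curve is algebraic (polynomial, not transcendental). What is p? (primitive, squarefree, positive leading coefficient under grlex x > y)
1. deg p = 3. A generic line meets the curve in up to 3 points.
2. Symmetries: the x ↦ −x reflection is a symmetry, so x appears only in even powers.
3. Checking where it meets the axes: the visible x-axis segment lies entirely on the curve.
4. Together with the visible shape, these determine p as stated.

2*x^2*y - 2*y^3 + 3*y^2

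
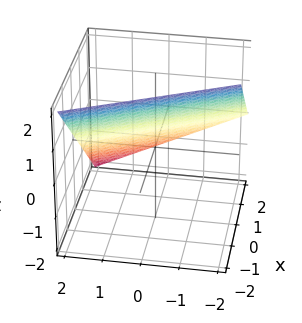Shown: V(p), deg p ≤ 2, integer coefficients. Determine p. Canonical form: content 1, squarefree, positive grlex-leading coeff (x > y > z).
(a) Degree: every cross-section is a straight line — this is a plane, so deg p = 1.
(b) Reading off the gridlines: it meets the y-axis at y = 2 (among the integer gridlines); one z-axis crossing is at z = 1.
(c) Putting this together gives p. Check: (1, 0, 0) on the x-axis lies on the surface, and p(1, 0, 0) = 0. ✓

2*x + y + 2*z - 2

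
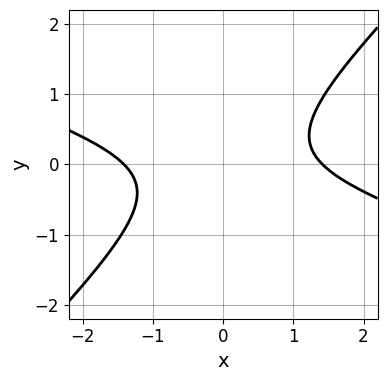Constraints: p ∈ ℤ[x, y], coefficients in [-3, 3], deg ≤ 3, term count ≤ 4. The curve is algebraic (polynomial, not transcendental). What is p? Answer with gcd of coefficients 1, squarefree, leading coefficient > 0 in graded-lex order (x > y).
x^2 + 2*x*y - 3*y^2 - 2

deg p = 2. A generic line meets the curve in up to 2 points.
Observable constraints: the curve avoids every integer y-axis point in the box.
The integer polynomial consistent with all of this is the stated p.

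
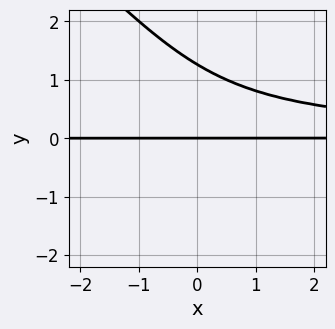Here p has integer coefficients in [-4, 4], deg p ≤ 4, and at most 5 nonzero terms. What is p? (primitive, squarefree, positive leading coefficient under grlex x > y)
1. Degree: a generic line meets the curve in up to 4 points, so deg p = 4.
2. Observable constraints: it crosses the y-axis at the gridline y = 0; every point of the x-axis in the box is on the curve.
3. Together with the visible shape, these determine p as stated.

x*y^3 + y^4 + x*y^2 - 2*y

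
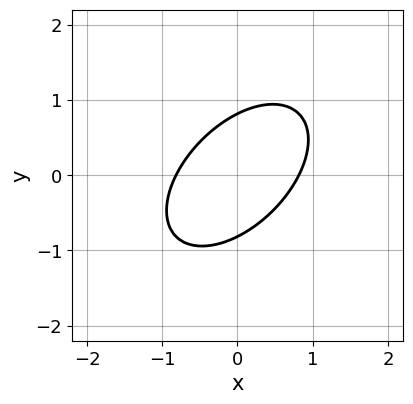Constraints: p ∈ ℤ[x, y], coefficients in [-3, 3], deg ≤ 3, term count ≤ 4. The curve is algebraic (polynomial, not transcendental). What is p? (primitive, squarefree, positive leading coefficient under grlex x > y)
Degree: no degree-1 curve has this shape, so deg p = 2.
Putting this together gives p.

3*x^2 - 3*x*y + 3*y^2 - 2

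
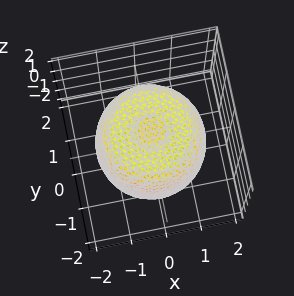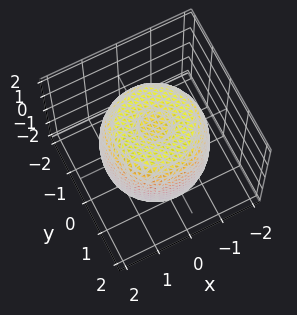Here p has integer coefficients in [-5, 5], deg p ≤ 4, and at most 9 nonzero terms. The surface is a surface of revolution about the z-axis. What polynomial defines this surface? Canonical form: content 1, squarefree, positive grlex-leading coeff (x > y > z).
(a) deg p = 4. No degree-3 surface has this shape.
(b) Symmetries: the surface is invariant under rotation about z: p = q(x² + y², z).
(c) From the axis intercepts and sections: a circular section at z = 0 has radius between 1 and 2.
(d) Together with the visible shape, these determine p as stated.

2*x^4 + 4*x^2*y^2 + 2*y^4 - 3*x^2 - 3*y^2 + 2*z^2 - 3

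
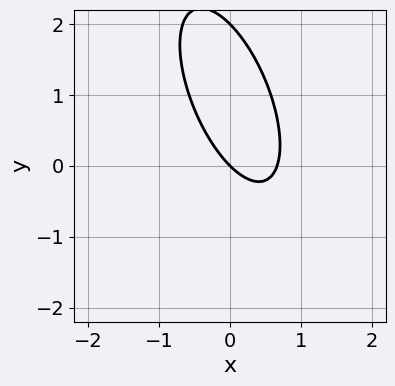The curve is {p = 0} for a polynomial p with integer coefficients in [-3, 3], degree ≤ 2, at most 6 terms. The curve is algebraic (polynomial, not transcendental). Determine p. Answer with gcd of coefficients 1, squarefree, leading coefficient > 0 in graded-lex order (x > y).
3*x^2 + 2*x*y + y^2 - 2*x - 2*y

1. deg p = 2. The shape is more complex than any degree-1 curve.
2. Checking where it meets the axes: it crosses the x-axis at the gridline x = 0; the y-axis gridline crossings are at y ∈ {0, 2}.
3. Together with the visible shape, these determine p as stated.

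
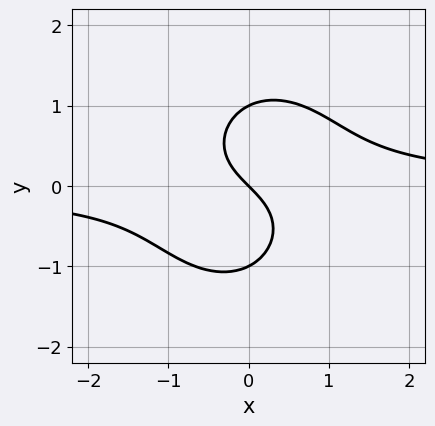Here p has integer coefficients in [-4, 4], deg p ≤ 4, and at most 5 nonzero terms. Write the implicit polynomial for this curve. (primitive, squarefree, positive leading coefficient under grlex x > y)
3*x^2*y + 2*y^3 - 2*x - 2*y

Degree: no degree-2 curve has this shape, so deg p = 3.
From the visible intercepts: one x-axis crossing is at x = 0; the y-axis gridline crossings are at y ∈ {-1, 0, 1}.
These observations pin down the coefficients.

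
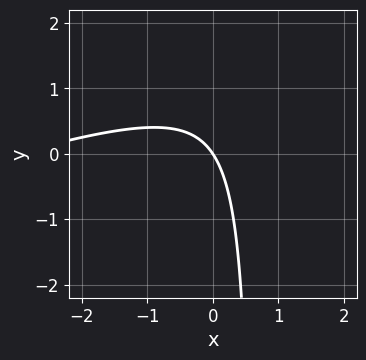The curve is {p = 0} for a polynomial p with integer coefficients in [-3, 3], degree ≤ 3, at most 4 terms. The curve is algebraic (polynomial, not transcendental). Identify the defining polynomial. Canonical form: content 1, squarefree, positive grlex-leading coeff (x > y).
1. deg p = 2.
2. Reading off the gridlines: it crosses the x-axis at the gridline x = 0; it meets the y-axis at y = 0 (among the integer gridlines).
3. Solving for integer coefficients yields p as stated.

x^2 - 3*x*y + 3*x + 2*y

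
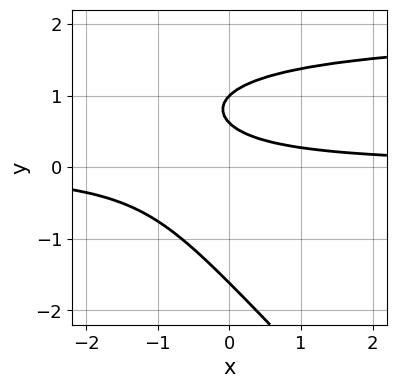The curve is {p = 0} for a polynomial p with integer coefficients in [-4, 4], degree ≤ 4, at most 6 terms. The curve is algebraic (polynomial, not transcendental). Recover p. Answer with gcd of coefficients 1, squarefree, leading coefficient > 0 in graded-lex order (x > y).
deg p = 3.
Against the integer gridlines: one y-axis crossing is at y = 1; it misses every integer gridline on the x-axis.
Together with the visible shape, these determine p as stated.

x*y^2 + y^3 - 2*x*y - 2*y + 1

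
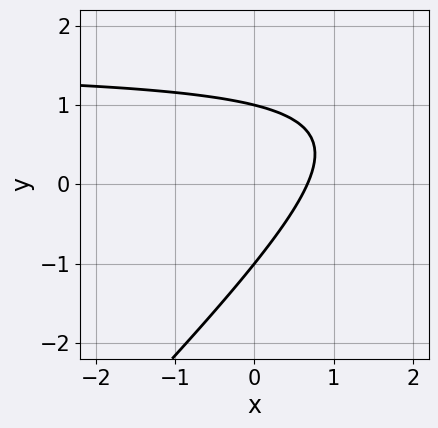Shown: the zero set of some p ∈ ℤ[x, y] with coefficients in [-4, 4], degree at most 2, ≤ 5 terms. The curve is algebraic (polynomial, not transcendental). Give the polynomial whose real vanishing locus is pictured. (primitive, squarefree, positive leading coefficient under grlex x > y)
2*x*y - 2*y^2 - 3*x + 2

Degree: no degree-1 curve has this shape, so deg p = 2.
From the visible intercepts: the y-axis gridline crossings are at y ∈ {-1, 1}.
These observations pin down the coefficients.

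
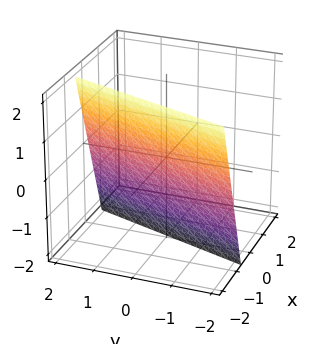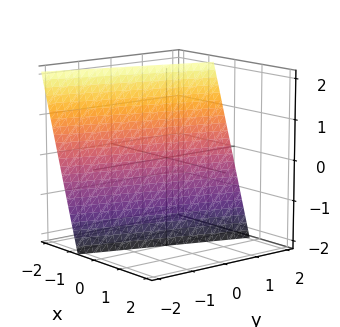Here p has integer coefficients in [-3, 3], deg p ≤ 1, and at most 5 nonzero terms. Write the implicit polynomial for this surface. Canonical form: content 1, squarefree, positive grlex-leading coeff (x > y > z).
First, degree: the surface is flat (a plane), so deg p = 1.
Next, from the axis intercepts and sections: it crosses the y-axis at the gridline y = 2; it crosses the z-axis at the gridline z = -2.
Finally, solving for integer coefficients yields p as stated.

3*x - y + z + 2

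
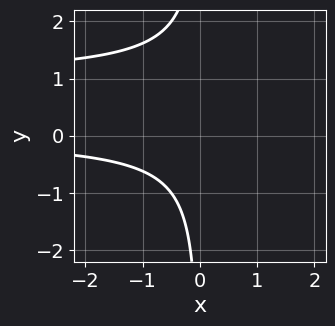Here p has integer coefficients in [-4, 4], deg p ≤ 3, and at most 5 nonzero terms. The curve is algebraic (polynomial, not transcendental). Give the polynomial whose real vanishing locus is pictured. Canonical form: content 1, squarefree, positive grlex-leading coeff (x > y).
First, deg p = 3. A generic line meets the curve in up to 3 points.
Next, reading off the gridlines: the curve avoids every integer x-axis point in the box; no y-intercept at any integer in the box.
Finally, matching integer coefficients to the picture gives p.

x*y^2 - x*y + 1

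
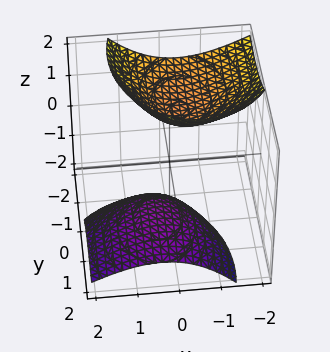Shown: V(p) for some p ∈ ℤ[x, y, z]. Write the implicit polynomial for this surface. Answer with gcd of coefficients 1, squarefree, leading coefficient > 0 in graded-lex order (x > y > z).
The picture has 2 separate pieces.
The degree is 2 — the shape is more complex than any degree-1 surface.
Observable constraints: no x-intercept at any integer in the box; the surface avoids every integer y-axis point in the box.
Together with the visible shape, these determine p as stated.

3*x^2 + 2*x*z + 2*y^2 + 3*y*z - 2*z^2 + 3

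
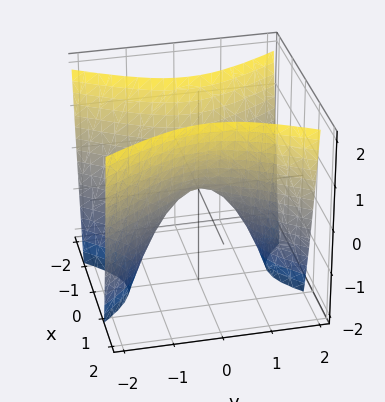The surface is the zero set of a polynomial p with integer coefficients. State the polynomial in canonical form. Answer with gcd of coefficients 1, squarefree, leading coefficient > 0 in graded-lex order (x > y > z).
2*x^2 - y^2 - z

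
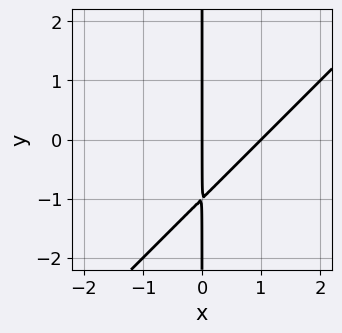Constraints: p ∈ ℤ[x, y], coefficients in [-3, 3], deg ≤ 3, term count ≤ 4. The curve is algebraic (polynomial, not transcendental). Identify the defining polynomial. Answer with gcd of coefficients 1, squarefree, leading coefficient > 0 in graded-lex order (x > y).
x^2 - x*y - x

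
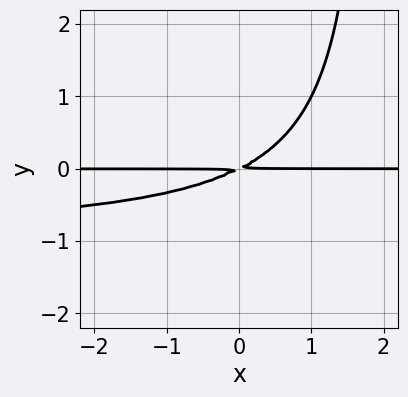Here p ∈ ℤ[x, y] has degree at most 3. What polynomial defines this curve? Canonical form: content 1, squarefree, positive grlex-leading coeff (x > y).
x*y^2 + x*y - 2*y^2

First, degree: no degree-2 curve has this shape, so deg p = 3.
Next, checking where it meets the axes: the visible x-axis segment lies entirely on the curve.
Finally, fitting integer coefficients to these (and the overall shape) gives p.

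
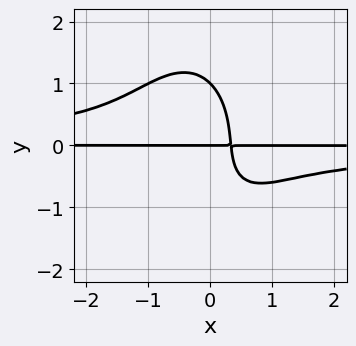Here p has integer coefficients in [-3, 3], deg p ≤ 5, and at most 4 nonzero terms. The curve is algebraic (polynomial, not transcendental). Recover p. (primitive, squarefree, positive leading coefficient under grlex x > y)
3*x^2*y^2 + y^4 + 3*x*y - y

(a) Degree: the shape is more complex than any degree-3 curve, so deg p = 4.
(b) Observable constraints: the visible x-axis segment lies entirely on the curve; the y-axis gridline crossings are at y ∈ {0, 1}.
(c) Matching integer coefficients to the picture gives p.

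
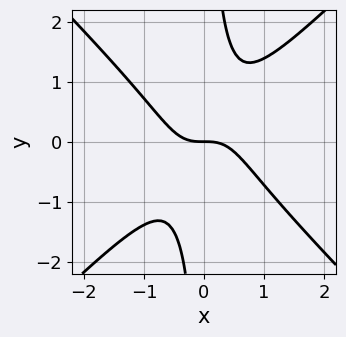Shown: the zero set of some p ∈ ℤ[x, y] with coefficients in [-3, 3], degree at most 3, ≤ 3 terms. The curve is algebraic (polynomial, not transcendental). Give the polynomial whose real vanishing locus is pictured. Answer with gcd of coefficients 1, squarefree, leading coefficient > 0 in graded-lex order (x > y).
The degree is 3 — no degree-2 curve has this shape.
From the visible intercepts: one y-axis crossing is at y = 0; it crosses the x-axis at the gridline x = 0.
Putting this together gives p.

3*x^3 - 3*x*y^2 + 2*y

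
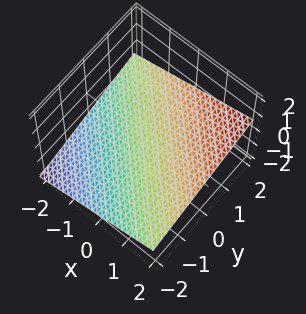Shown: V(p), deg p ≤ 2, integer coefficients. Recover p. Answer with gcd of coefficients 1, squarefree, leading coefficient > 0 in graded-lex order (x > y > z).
First, degree: every cross-section is a straight line — this is a plane, so deg p = 1.
Then, reading off the gridlines: it crosses the y-axis at the gridline y = 2; it meets the x-axis at x = 2 (among the integer gridlines).
Finally, fitting integer coefficients to these (and the overall shape) gives p.

x + y - 3*z - 2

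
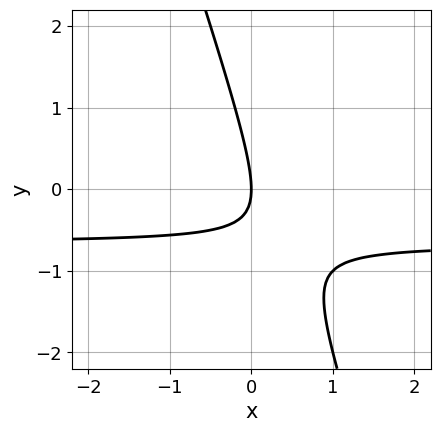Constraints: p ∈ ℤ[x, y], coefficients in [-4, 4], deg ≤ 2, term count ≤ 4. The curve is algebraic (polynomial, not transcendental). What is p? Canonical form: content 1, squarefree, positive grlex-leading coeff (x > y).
First, the degree is 2 — the shape is more complex than any degree-1 curve.
Next, observable constraints: it meets the y-axis at y = 0 (among the integer gridlines); it meets the x-axis at x = 0 (among the integer gridlines).
Finally, the integer polynomial consistent with all of this is the stated p.

3*x*y + y^2 + 2*x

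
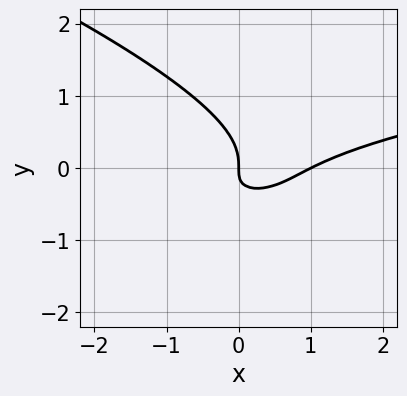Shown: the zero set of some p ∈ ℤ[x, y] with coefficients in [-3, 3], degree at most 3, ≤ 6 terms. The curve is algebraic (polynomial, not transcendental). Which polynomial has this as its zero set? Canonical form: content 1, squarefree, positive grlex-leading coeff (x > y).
x*y^2 + 3*y^3 - x^2 + 2*x*y + x

First, the degree is 3 — a generic line meets the curve in up to 3 points.
Next, from the axis intercepts and sections: it crosses the y-axis at the gridline y = 0; the x-axis gridline crossings are at x ∈ {0, 1}.
Finally, assembling these constraints gives the stated polynomial.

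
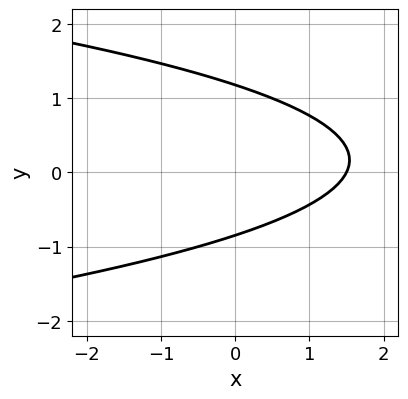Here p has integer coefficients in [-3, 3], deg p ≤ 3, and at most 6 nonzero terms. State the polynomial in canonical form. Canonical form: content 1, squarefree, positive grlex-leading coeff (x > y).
First, the degree is 2 — no degree-1 curve has this shape.
Finally, the integer polynomial consistent with all of this is the stated p.

3*y^2 + 2*x - y - 3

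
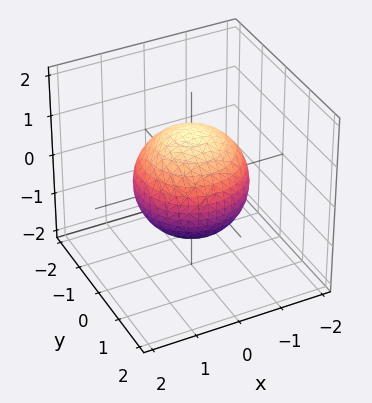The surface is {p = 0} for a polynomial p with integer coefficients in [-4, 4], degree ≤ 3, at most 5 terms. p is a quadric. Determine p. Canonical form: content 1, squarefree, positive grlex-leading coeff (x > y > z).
2*x^2 + 2*y^2 + 2*z^2 - 3

1. The degree is 2 — bounded and convex; a quadric.
2. Symmetries: the z ↦ −z reflection is a symmetry, so z appears only in even powers; rotational symmetry about the z-axis ⇒ p depends on x, y only through x² + y².
3. Reading off the gridlines: a circular section at z = -1 has radius between 0 and 1.
4. Putting this together gives p.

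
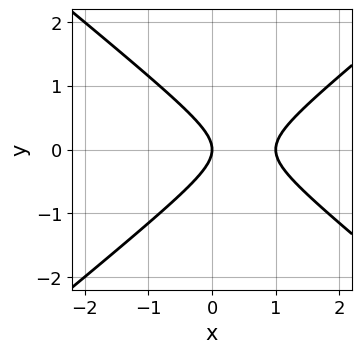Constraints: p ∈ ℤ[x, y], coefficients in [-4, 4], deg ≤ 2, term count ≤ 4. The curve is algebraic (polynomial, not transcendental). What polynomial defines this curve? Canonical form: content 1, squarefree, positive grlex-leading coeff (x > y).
2*x^2 - 3*y^2 - 2*x

deg p = 2. No degree-1 curve has this shape.
Symmetries: the y ↦ −y reflection is a symmetry, so y appears only in even powers.
From the axis intercepts and sections: among the integer gridlines, it crosses the x-axis at x ∈ {0, 1}; one y-axis crossing is at y = 0.
These observations pin down the coefficients.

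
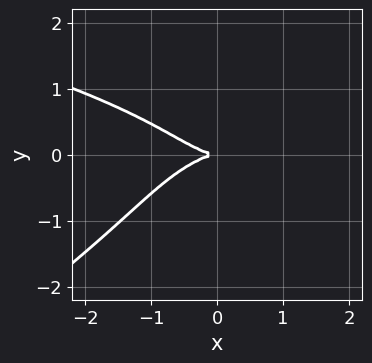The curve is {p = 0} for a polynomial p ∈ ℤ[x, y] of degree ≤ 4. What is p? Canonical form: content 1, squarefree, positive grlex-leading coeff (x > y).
2*x*y^3 - 3*y^4 - x^3 - 3*y^2

(a) deg p = 4. The shape is more complex than any degree-3 curve.
(b) From the axis intercepts and sections: it meets the x-axis at x = 0 (among the integer gridlines); one y-axis crossing is at y = 0.
(c) Solving for integer coefficients yields p as stated.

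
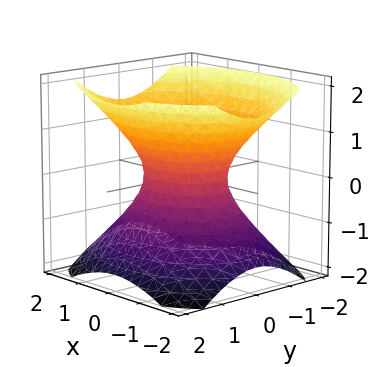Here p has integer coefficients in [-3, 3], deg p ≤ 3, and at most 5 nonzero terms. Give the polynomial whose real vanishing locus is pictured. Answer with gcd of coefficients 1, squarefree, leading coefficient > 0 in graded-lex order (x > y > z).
First, the degree is 2 — an hourglass — one-sheet hyperboloid; a quadric.
Next, symmetries: the y ↦ −y reflection is a symmetry, so y appears only in even powers; the x ↦ −x reflection is a symmetry, so x appears only in even powers; the z ↦ −z reflection is a symmetry, so z appears only in even powers.
Then, from the visible intercepts: it misses every integer gridline on the z-axis; the x-axis gridline crossings are at x ∈ {-1, 1}.
Finally, matching integer coefficients to the picture gives p.

2*x^2 + 3*y^2 - 3*z^2 - 2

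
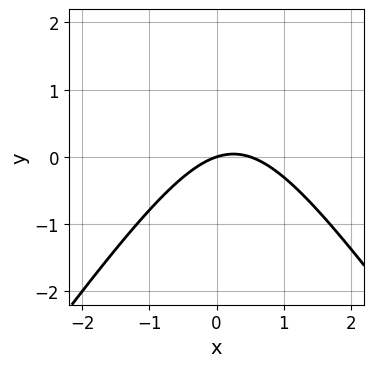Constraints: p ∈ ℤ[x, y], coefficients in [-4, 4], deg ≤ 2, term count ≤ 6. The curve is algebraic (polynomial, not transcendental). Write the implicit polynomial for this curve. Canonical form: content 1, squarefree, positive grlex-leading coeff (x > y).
2*x^2 - y^2 - x + 3*y

First, deg p = 2.
Then, from the axis intercepts and sections: it crosses the y-axis at the gridline y = 0; it crosses the x-axis at the gridline x = 0.
Finally, these observations pin down the coefficients.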